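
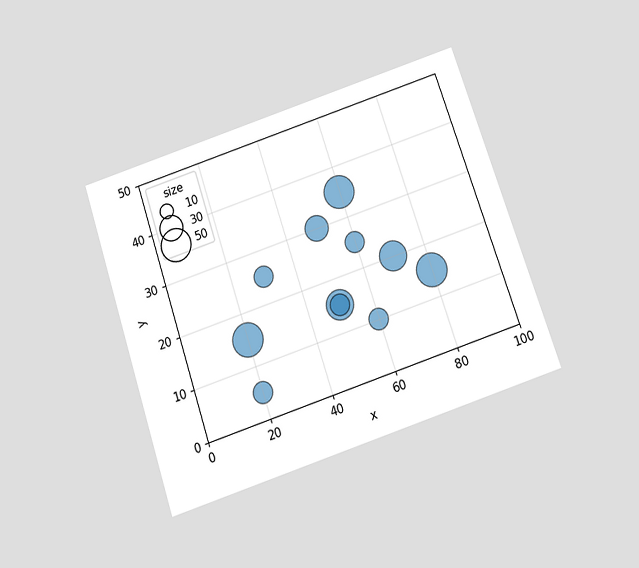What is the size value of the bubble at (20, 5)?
20

The chart is tilted about 19° counter-clockwise and viewed slightly from below. Matching the bubble at (20, 5) against the size legend gives 20.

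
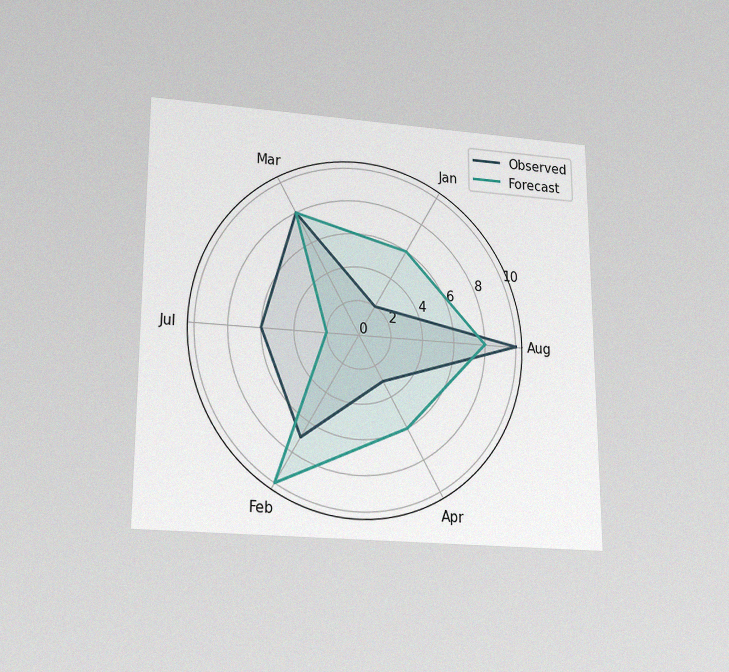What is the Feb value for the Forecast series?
The chart is viewed slightly from below, with some photo noise. On the Feb axis, Forecast reaches 10.

10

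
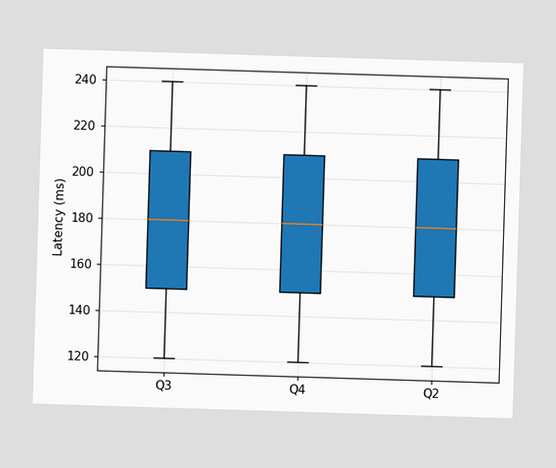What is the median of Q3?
180ms

The median line in the Q3 box sits at 180ms.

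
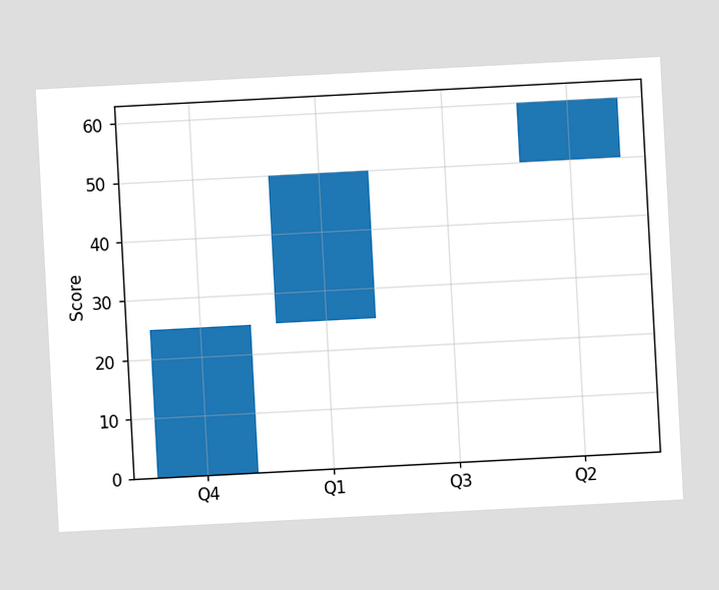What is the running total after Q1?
50

The chart is tilted about 3° counter-clockwise. After Q1 the running total reaches 50.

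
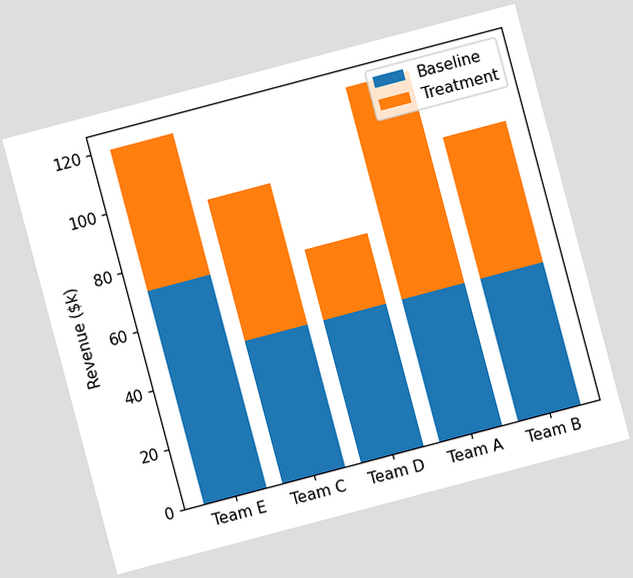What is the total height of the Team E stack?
The chart is tilted about 15° counter-clockwise. The Team E stack's top reaches $120k on the y-axis.

$120k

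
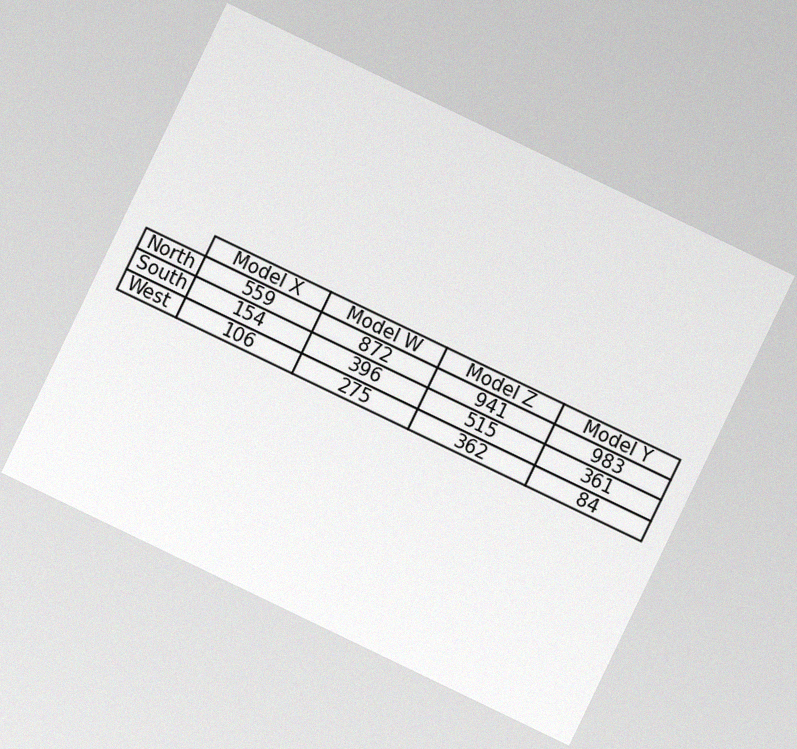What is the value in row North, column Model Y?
The chart is tilted about 26° clockwise, with some photo noise. The (North, Model Y) cell reads 983.

983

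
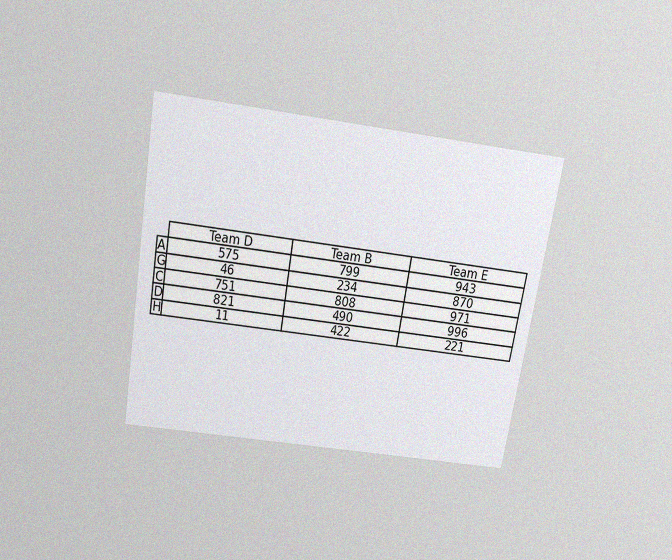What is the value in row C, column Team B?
The chart is tilted about 9° clockwise and viewed slightly from above, with some photo noise. The (C, Team B) cell reads 808.

808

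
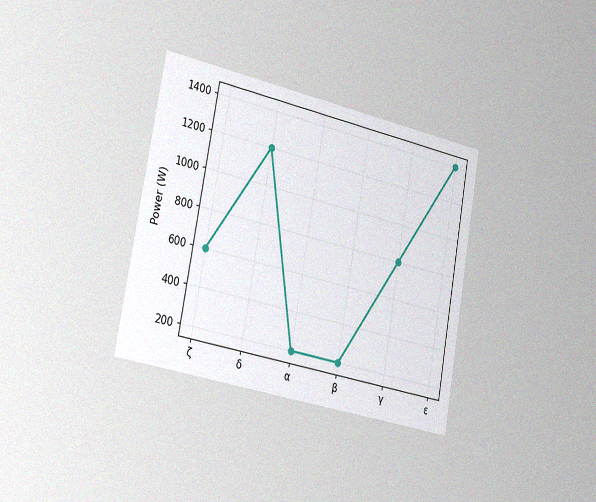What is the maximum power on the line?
1400W

The chart is tilted about 10° clockwise and viewed slightly from the left, with some photo noise. The highest point is at ε, and reading across to the y-axis gives 1400W.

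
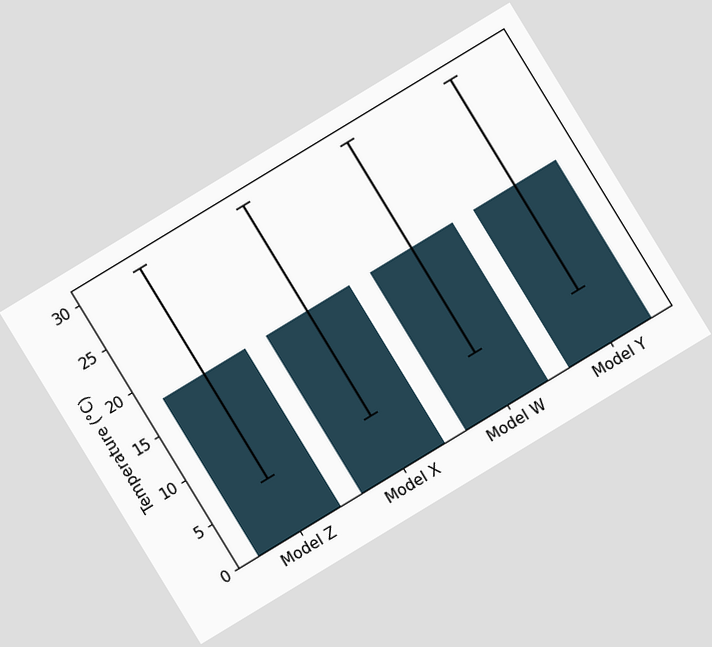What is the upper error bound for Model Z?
30°C

The chart is tilted about 31° counter-clockwise. The Model Z bar's upper whisker reaches 30°C.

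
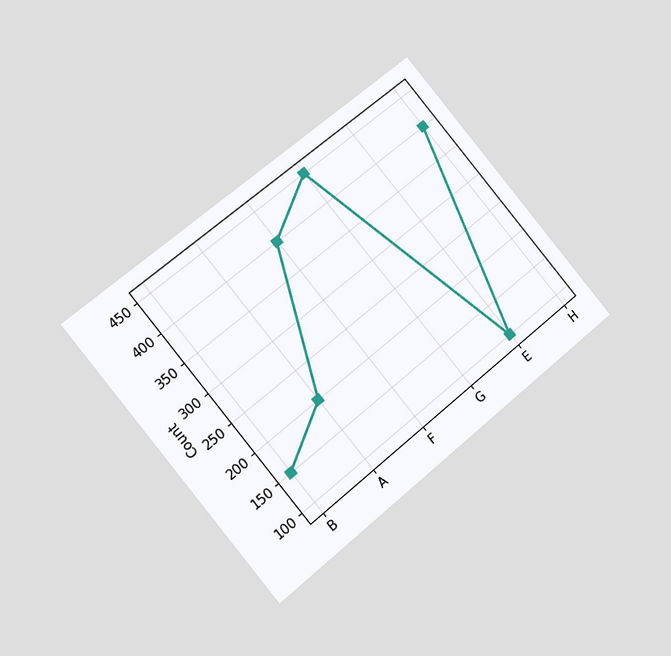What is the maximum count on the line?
450

The chart is tilted about 39° counter-clockwise and viewed at a slight angle. The highest point is at G, and reading across to the y-axis gives 450.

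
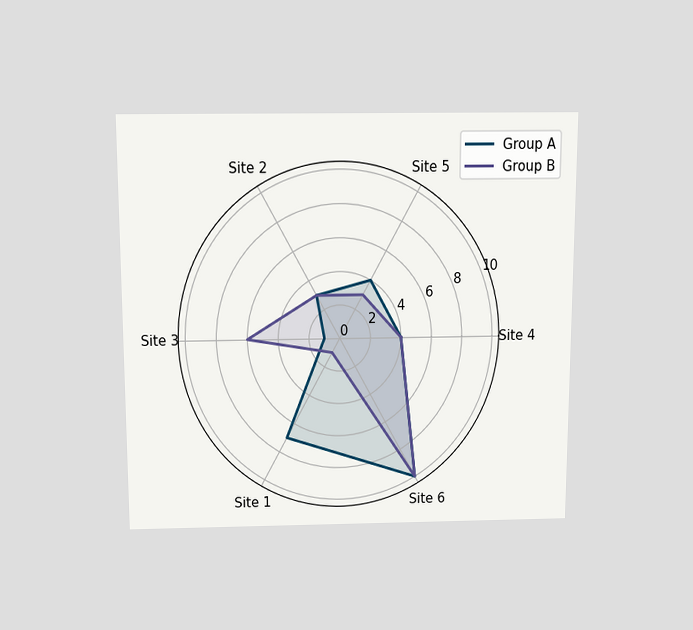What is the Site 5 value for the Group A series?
The chart is viewed slightly from above. On the Site 5 axis, Group A reaches 4.

4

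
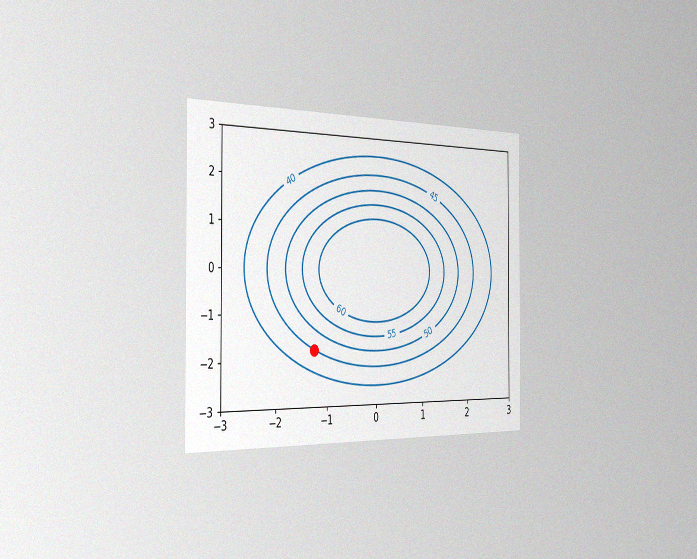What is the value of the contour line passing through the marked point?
The chart is viewed slightly from the left, with some photo noise. The marked point sits on the contour labelled 45.

45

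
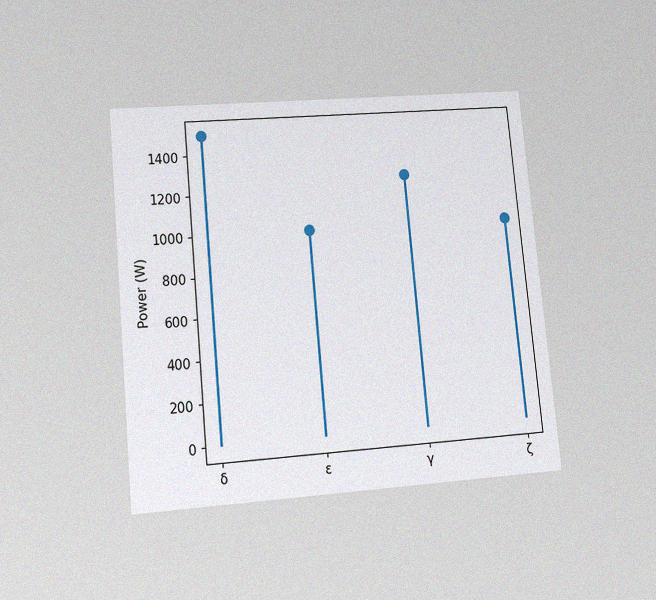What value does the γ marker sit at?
1250W

The chart is tilted about 5° counter-clockwise and viewed at a slight angle, with some photo noise. The γ marker sits at 1250W.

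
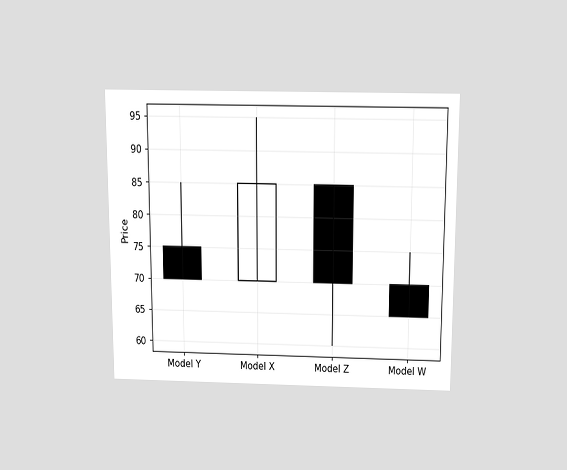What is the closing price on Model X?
The chart is viewed slightly from above. The Model X candle closes at 85.

85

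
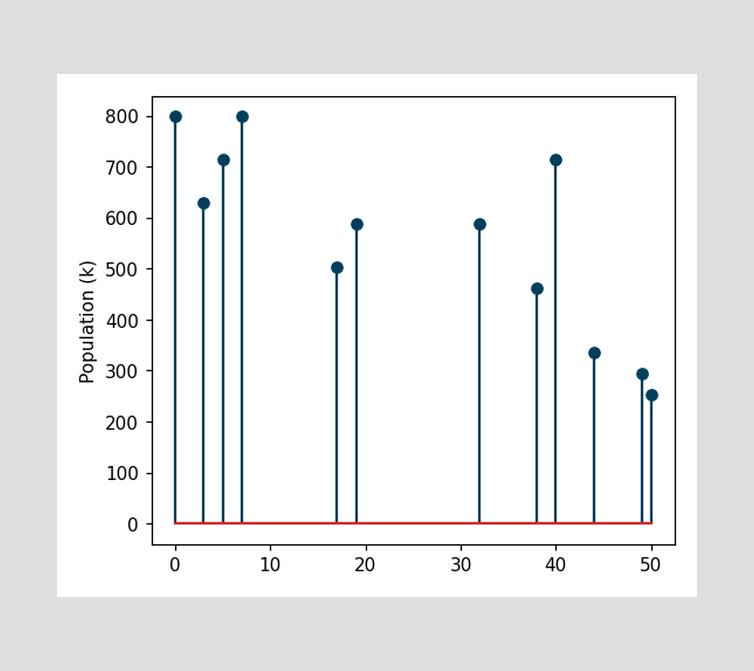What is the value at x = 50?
252k

The stem at x=50 reaches 252k.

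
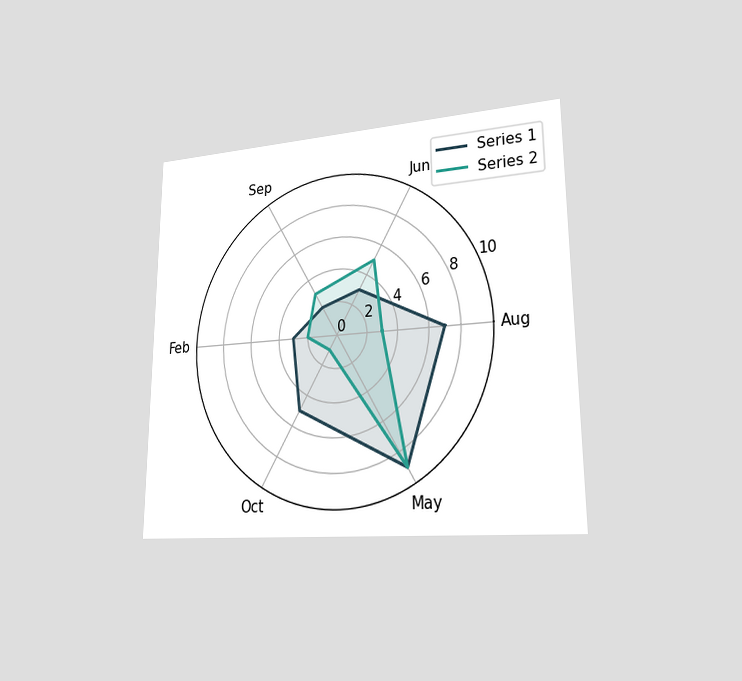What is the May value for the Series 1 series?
9

The chart is viewed slightly from the right. On the May axis, Series 1 reaches 9.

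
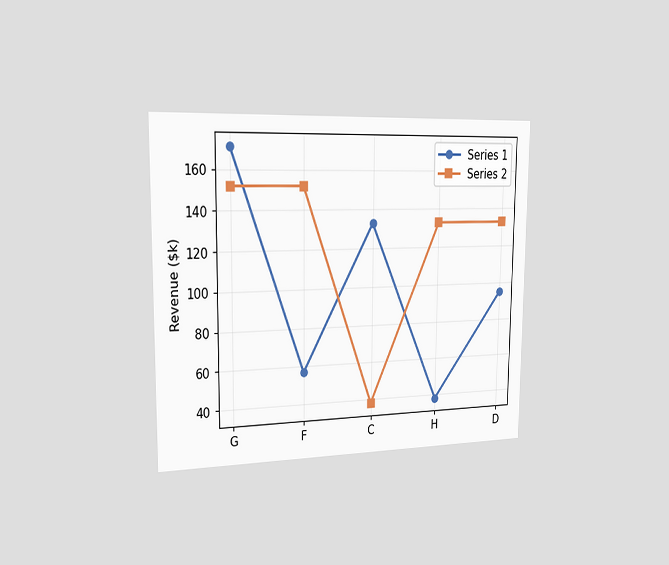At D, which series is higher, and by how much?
The chart is viewed slightly from the left. At D, Series 2 sits above the other line by $38k.

Series 2, by $38k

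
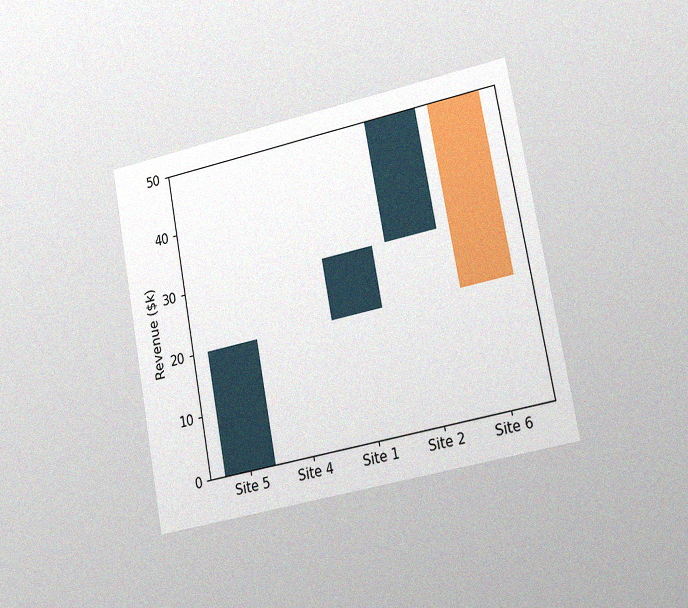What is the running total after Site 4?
$20k

The chart is tilted about 11° counter-clockwise and viewed slightly from the right, with some photo noise. After Site 4 the running total reaches $20k.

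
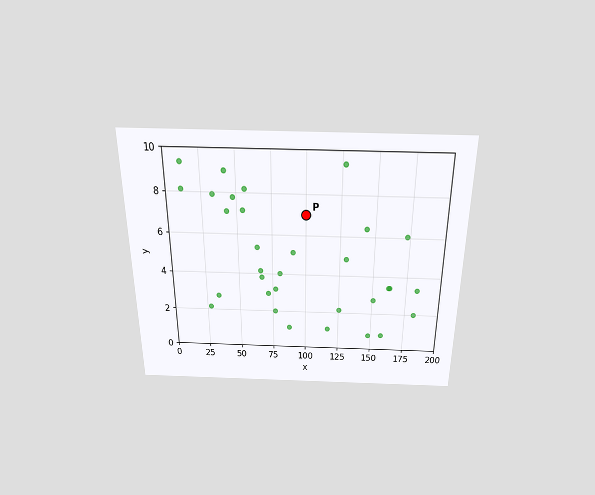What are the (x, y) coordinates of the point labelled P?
The chart is viewed slightly from above. Following the gridlines from P to each axis, P sits at (100, 7).

(100, 7)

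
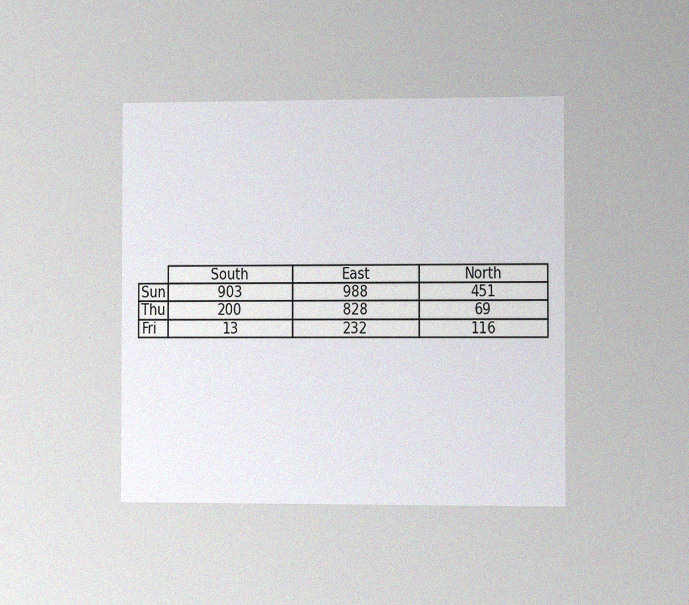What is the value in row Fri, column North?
The chart is viewed slightly from the right, with some photo noise. The (Fri, North) cell reads 116.

116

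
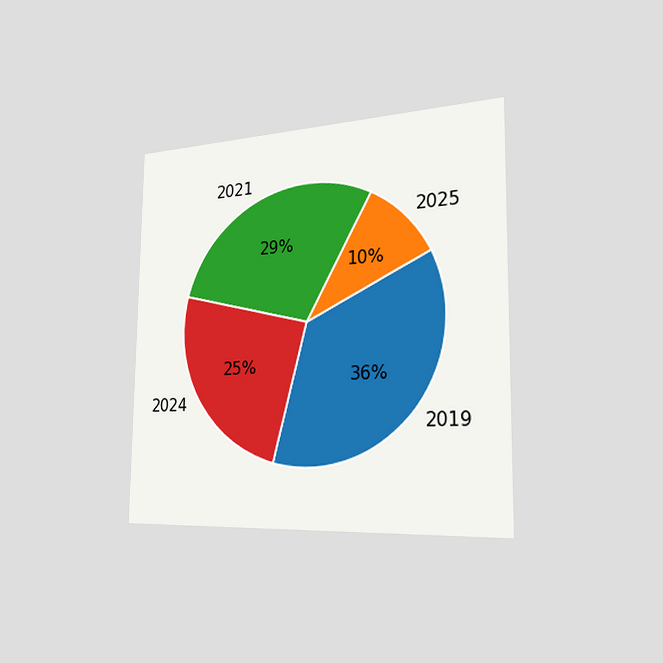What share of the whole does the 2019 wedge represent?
The chart is viewed slightly from the right. The 2019 slice takes up 36% of the pie.

36%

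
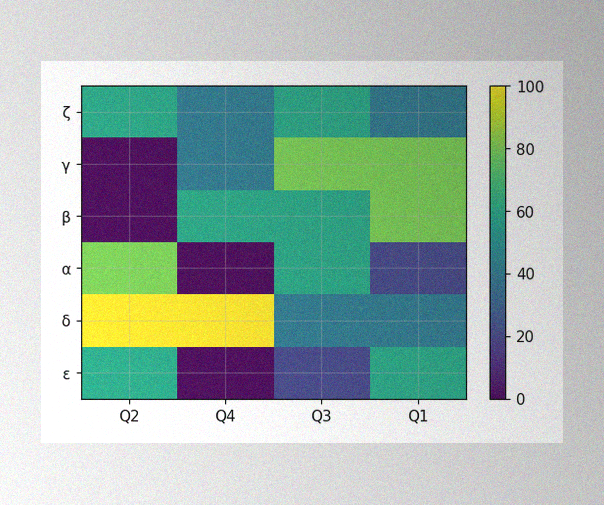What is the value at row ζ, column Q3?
The image has some photo noise and uneven lighting. Matching cell (ζ, Q3) against the colorbar gives 60.

60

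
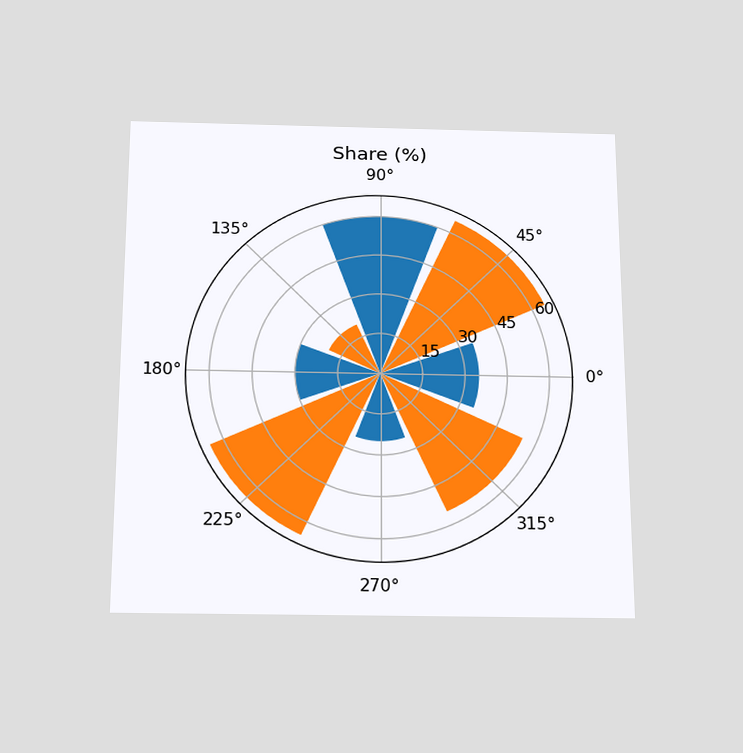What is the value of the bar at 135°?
The chart is viewed slightly from below. The bar at 135° reaches 20% on the radial axis.

20%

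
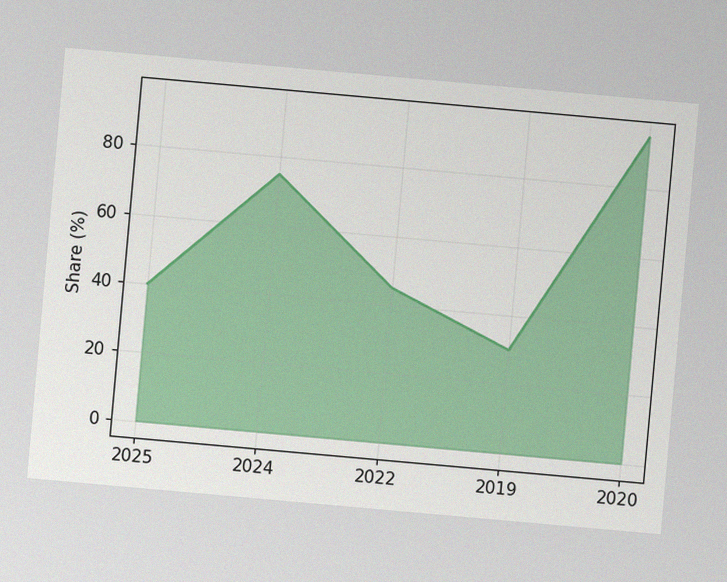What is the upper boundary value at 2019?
30%

The chart is tilted about 5° clockwise, with some photo noise. At 2019 the upper boundary is at 30%.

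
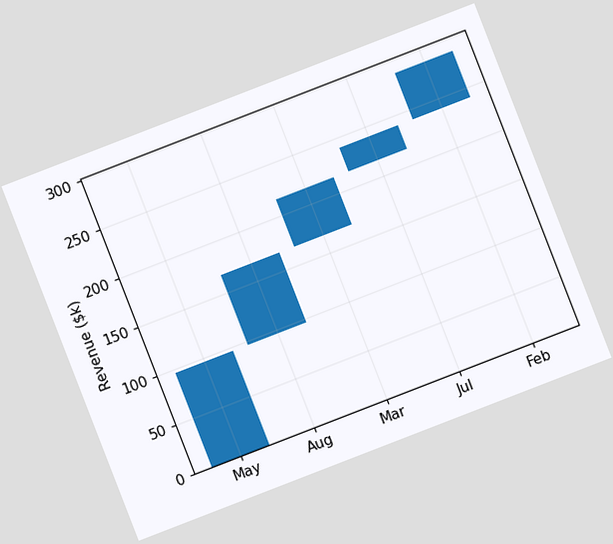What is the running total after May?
The chart is tilted about 21° counter-clockwise. After May the running total reaches $96k.

$96k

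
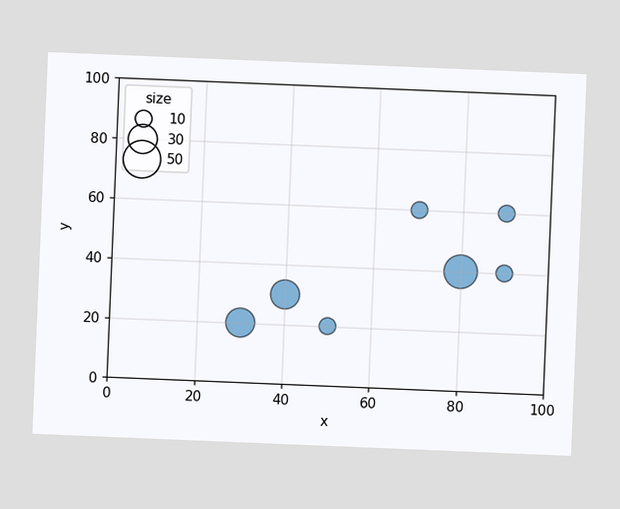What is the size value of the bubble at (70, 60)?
The chart is tilted about 2° clockwise. Matching the bubble at (70, 60) against the size legend gives 10.

10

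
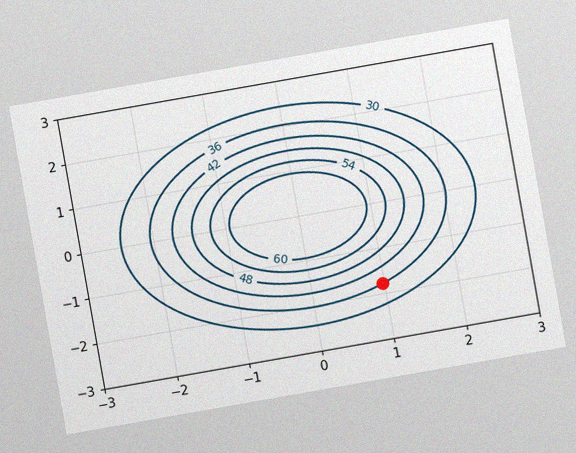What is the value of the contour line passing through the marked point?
The chart is tilted about 10° counter-clockwise, with some photo noise. The marked point sits on the contour labelled 36.

36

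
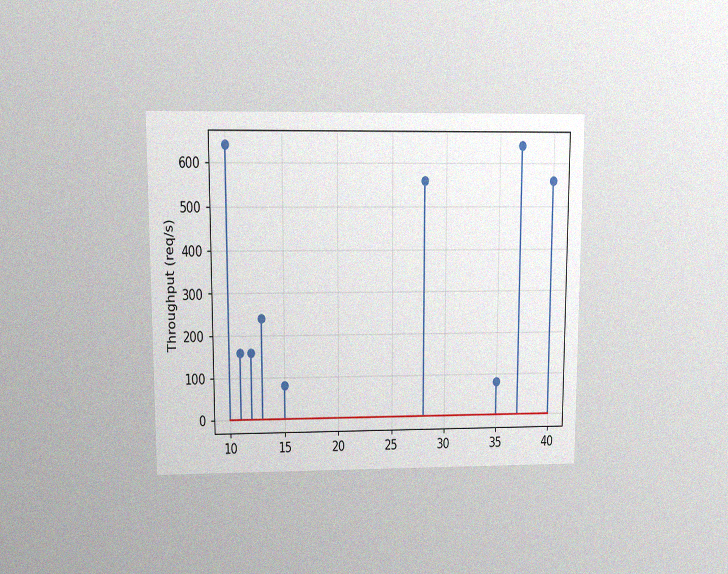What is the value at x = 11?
160req/s

The chart is viewed at a slight angle, with some photo noise. The stem at x=11 reaches 160req/s.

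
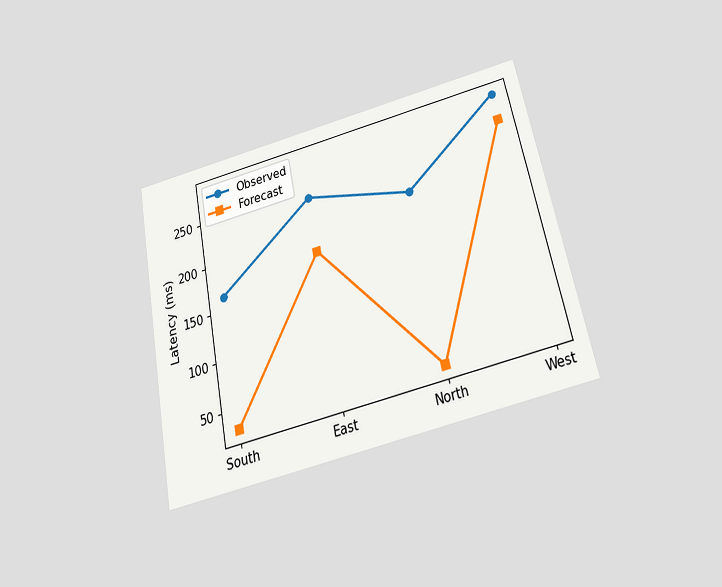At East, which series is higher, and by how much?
Observed, by 60ms

The chart is tilted about 11° counter-clockwise and viewed slightly from below. At East, Observed sits above the other line by 60ms.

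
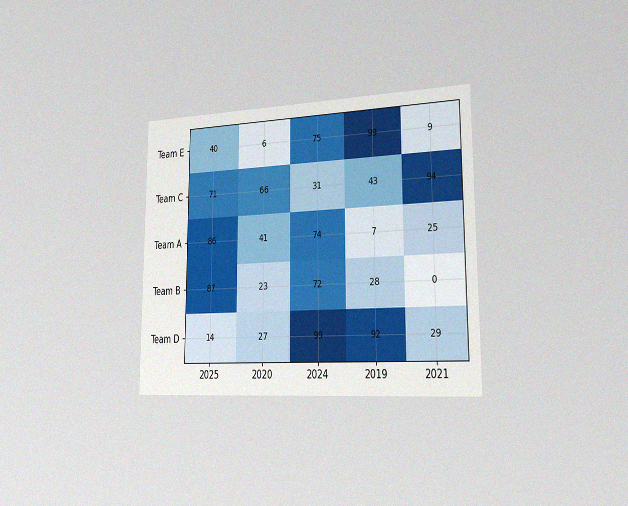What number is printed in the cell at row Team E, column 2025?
The chart is viewed slightly from the right, with some photo noise. The (Team E, 2025) cell reads 40.

40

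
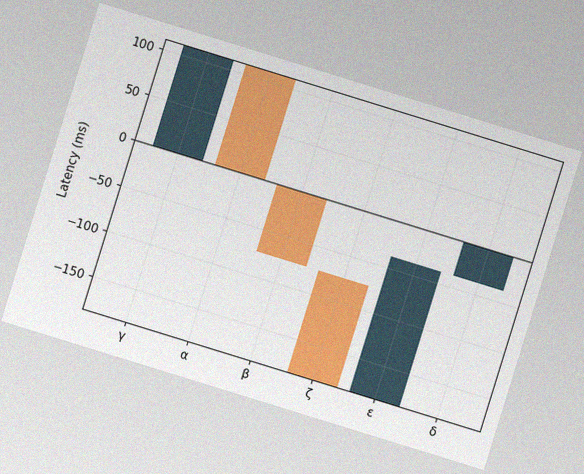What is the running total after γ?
111ms

The chart is tilted about 17° clockwise, with some photo noise. After γ the running total reaches 111ms.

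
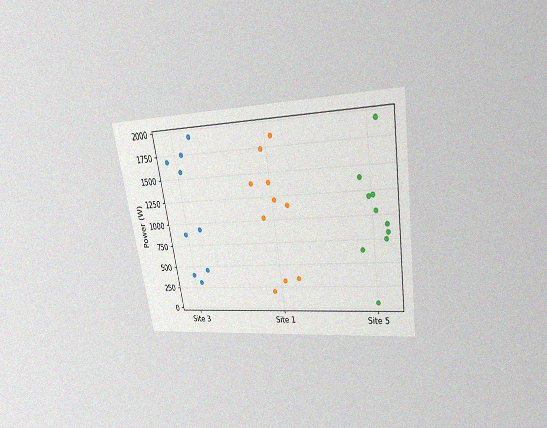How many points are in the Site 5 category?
10

The chart is tilted about 9° counter-clockwise and viewed slightly from above, with some photo noise. Counting the markers in the Site 5 column gives 10.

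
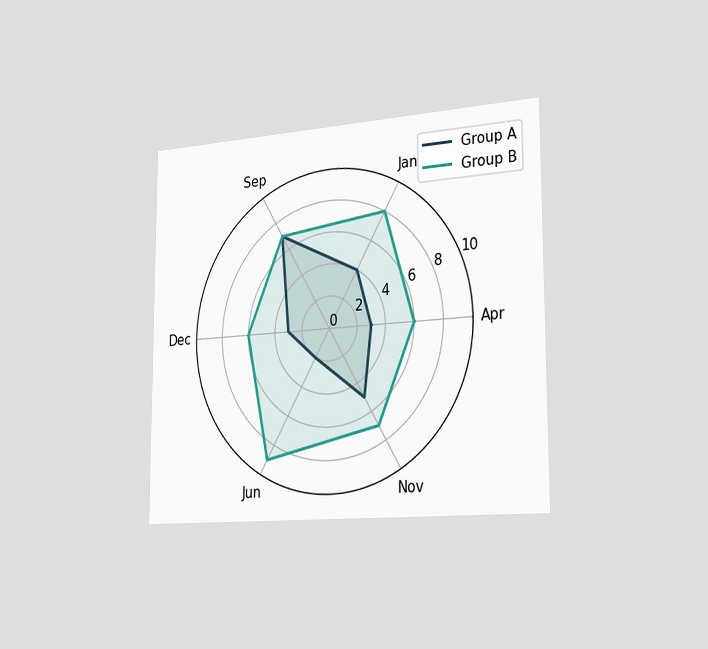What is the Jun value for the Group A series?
2

The chart is viewed slightly from the right. On the Jun axis, Group A reaches 2.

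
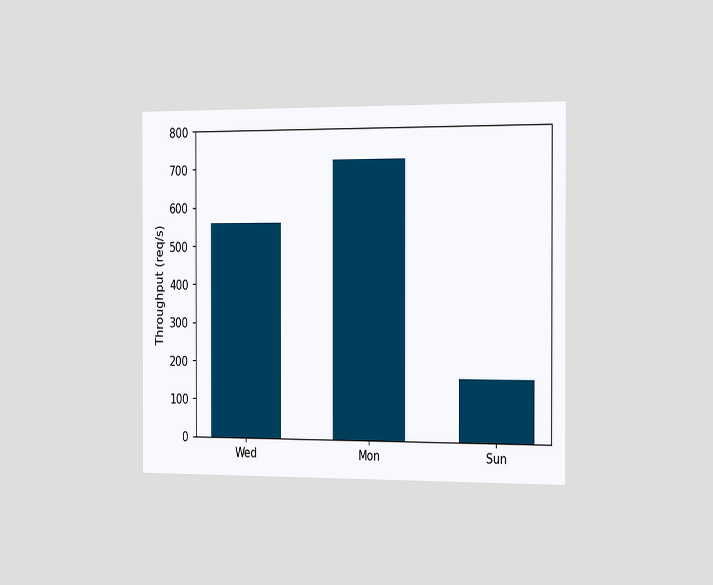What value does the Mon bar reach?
720req/s

The chart is viewed slightly from the right. Reading along the chart's y-axis, the Mon bar reaches 720req/s.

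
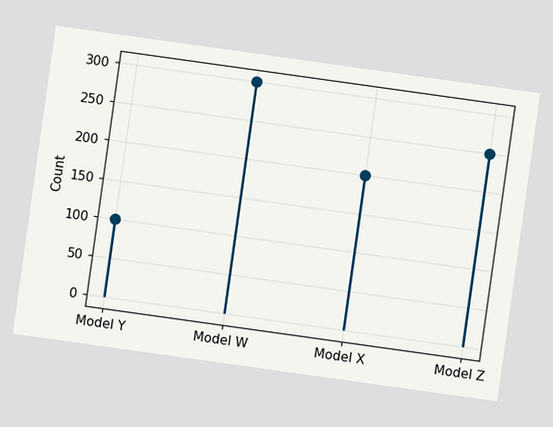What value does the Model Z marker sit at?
250

The chart is tilted about 8° clockwise. The Model Z marker sits at 250.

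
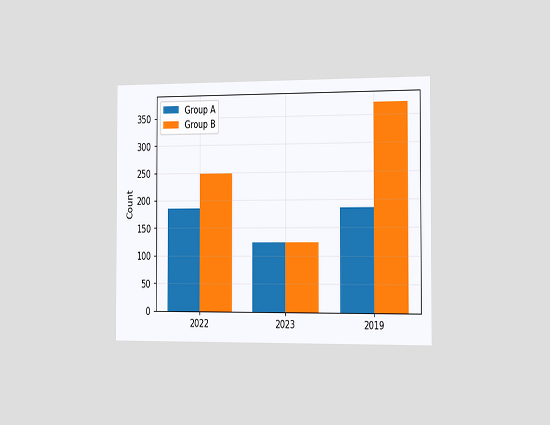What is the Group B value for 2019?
372

The chart is viewed slightly from the right. The Group B bar at 2019 reaches 372 on the y-axis.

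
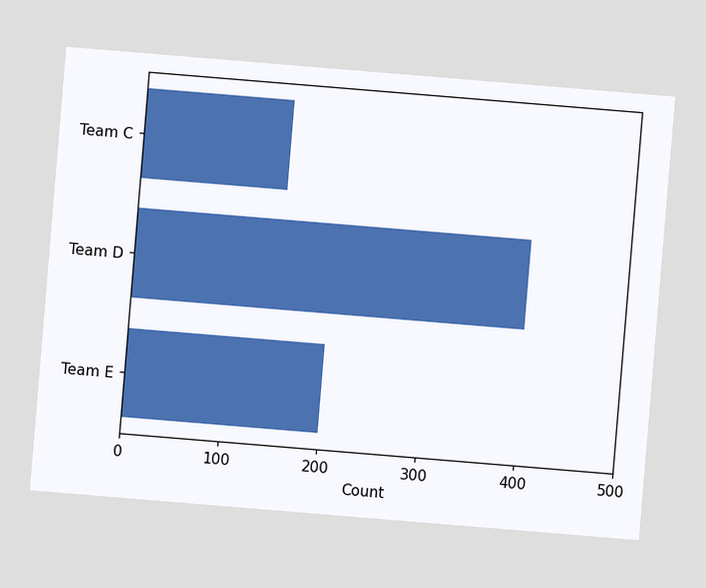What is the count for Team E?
200

The chart is tilted about 5° clockwise. Reading along the chart's x-axis, the Team E bar reaches 200.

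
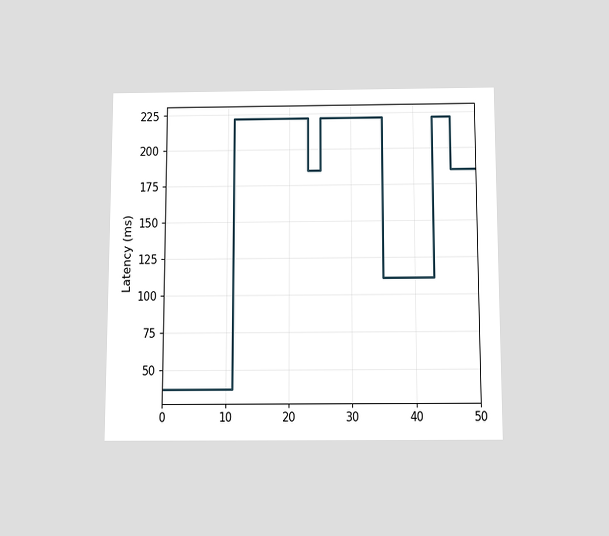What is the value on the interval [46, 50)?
The chart is viewed slightly from below. On [46, 50) the step sits at 185ms.

185ms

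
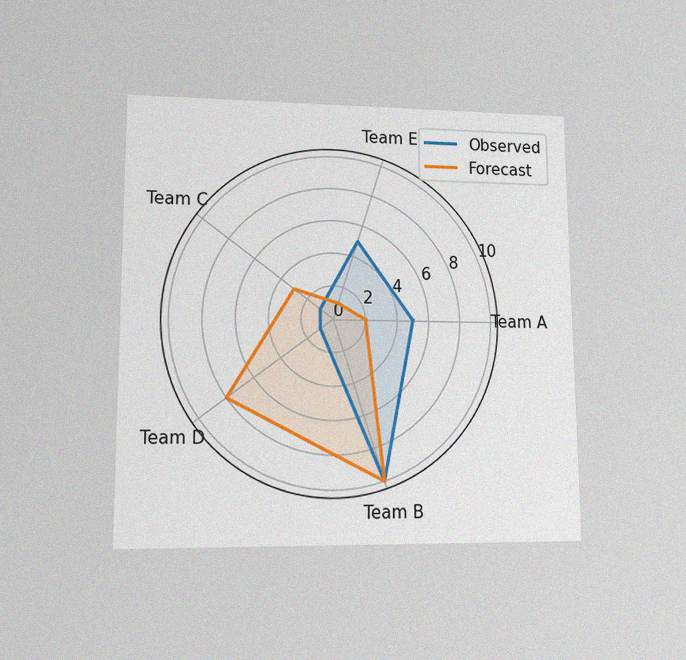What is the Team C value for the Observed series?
1

The chart is viewed at a slight angle, with some photo noise. On the Team C axis, Observed reaches 1.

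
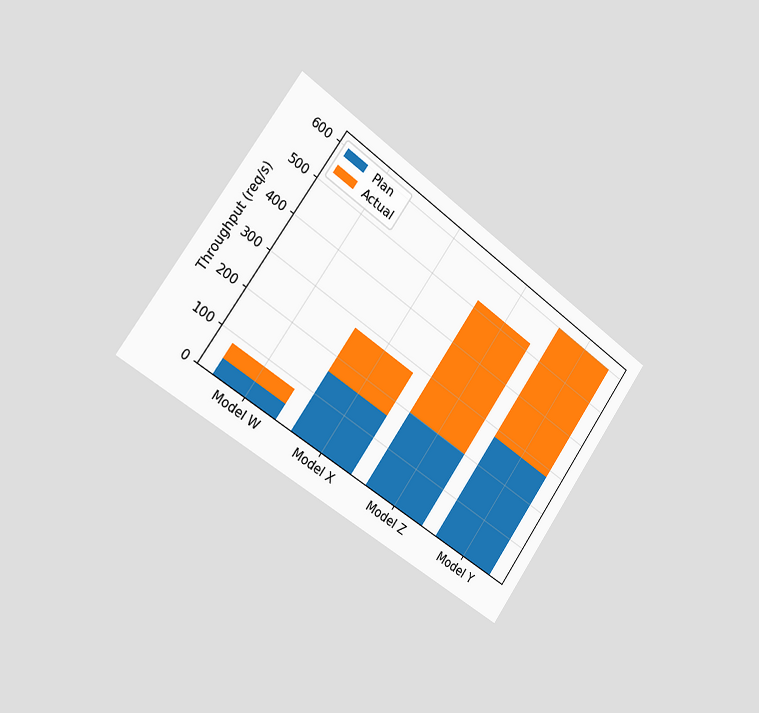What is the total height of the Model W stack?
80req/s

The chart is tilted about 35° clockwise and viewed slightly from the left. The Model W stack's top reaches 80req/s on the y-axis.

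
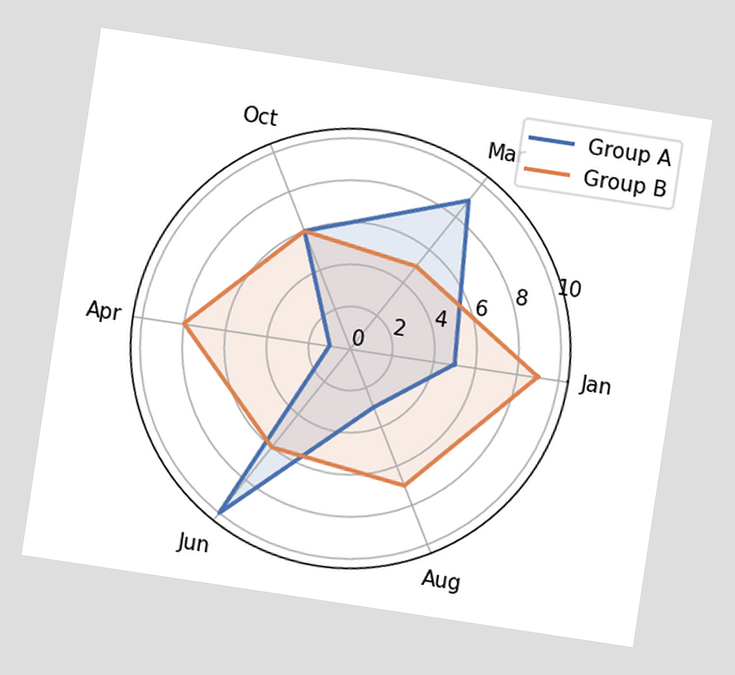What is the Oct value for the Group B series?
6

The chart is tilted about 9° clockwise. On the Oct axis, Group B reaches 6.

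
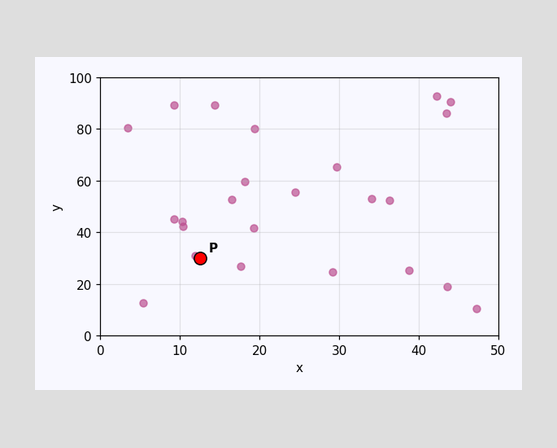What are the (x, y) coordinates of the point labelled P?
(12.5, 30)

Following the gridlines from P to each axis, P sits at (12.5, 30).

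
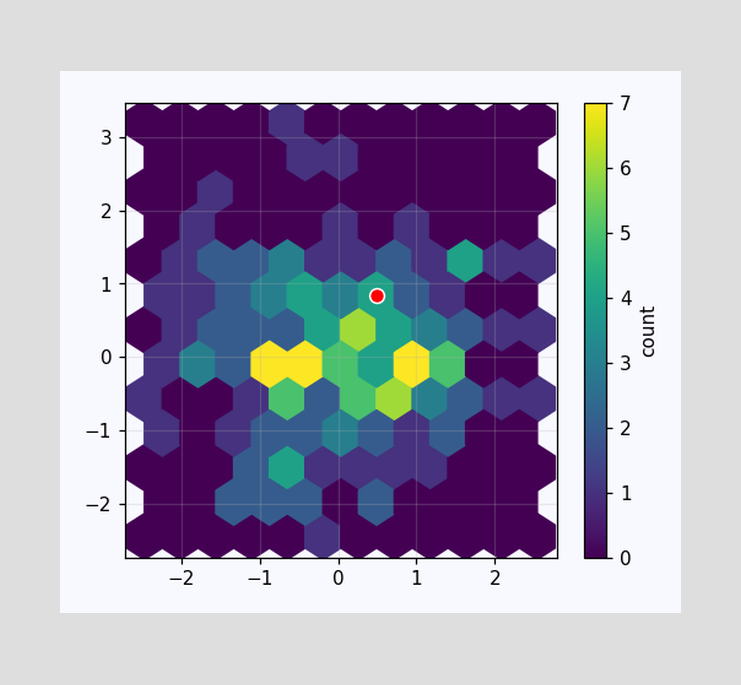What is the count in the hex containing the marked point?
The marked hex reads 4 on the colorbar.

4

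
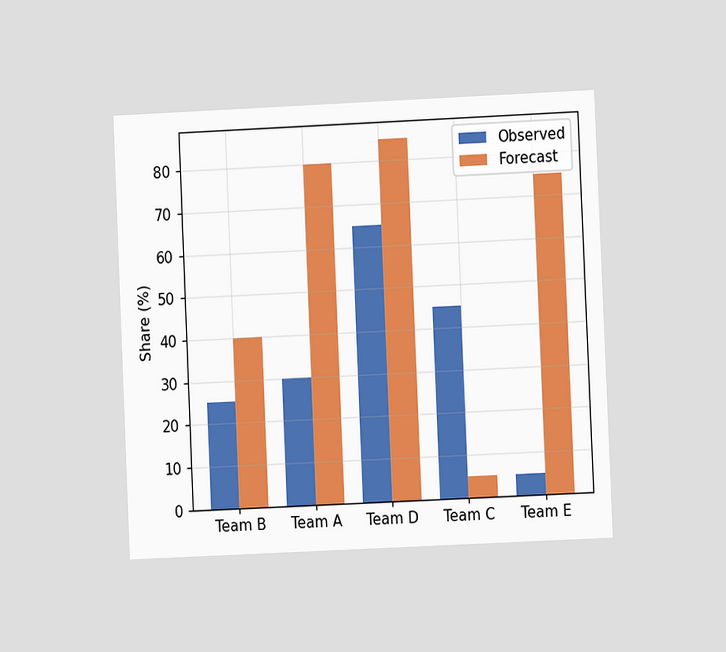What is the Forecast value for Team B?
40%

The chart is tilted about 3° counter-clockwise and viewed at a slight angle. The Forecast bar at Team B reaches 40% on the y-axis.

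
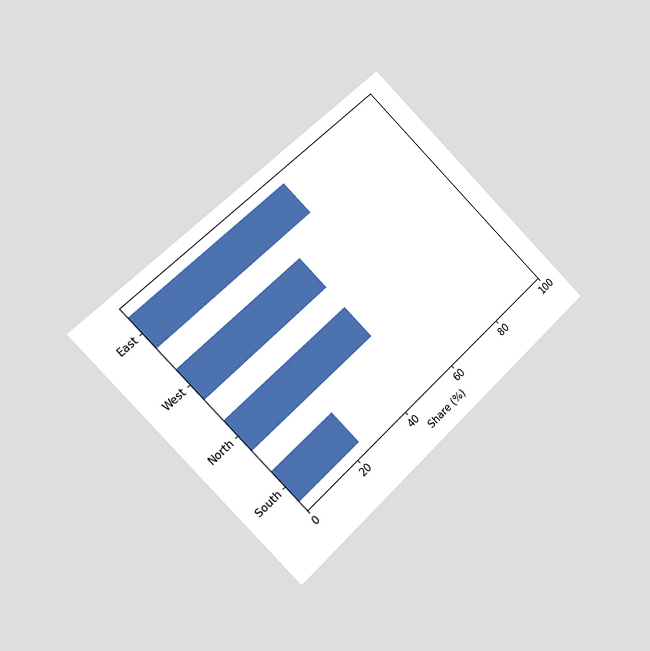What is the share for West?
48%

The chart is tilted about 44° counter-clockwise and viewed slightly from the left. Reading along the chart's x-axis, the West bar reaches 48%.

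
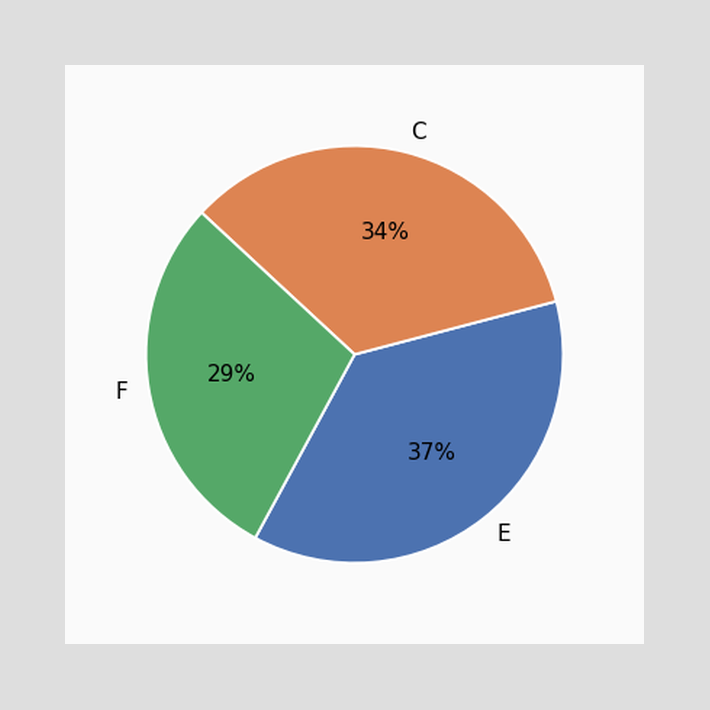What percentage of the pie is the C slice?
34%

The C slice takes up 34% of the pie.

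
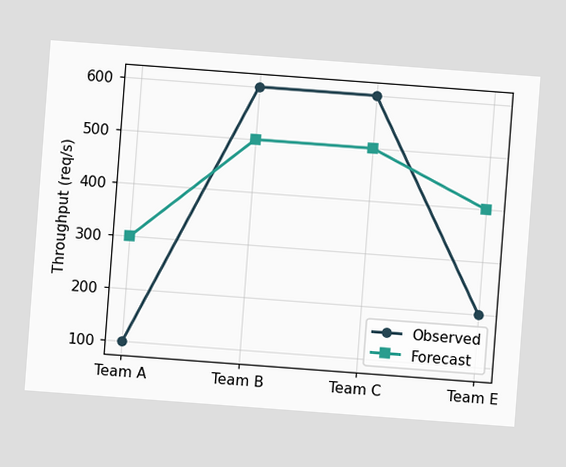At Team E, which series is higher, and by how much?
Forecast, by 200req/s

The chart is tilted about 4° clockwise. At Team E, Forecast sits above the other line by 200req/s.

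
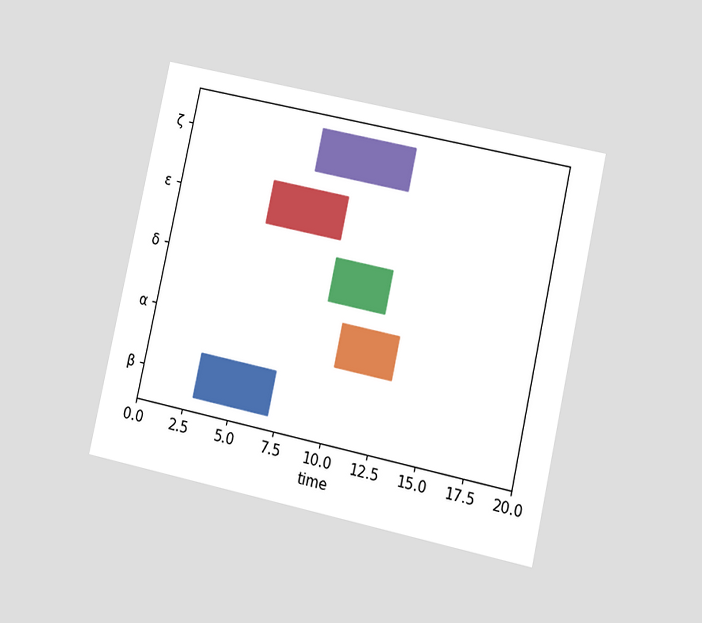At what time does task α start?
10

The chart is tilted about 12° clockwise and viewed at a slight angle. The α bar begins at t=10.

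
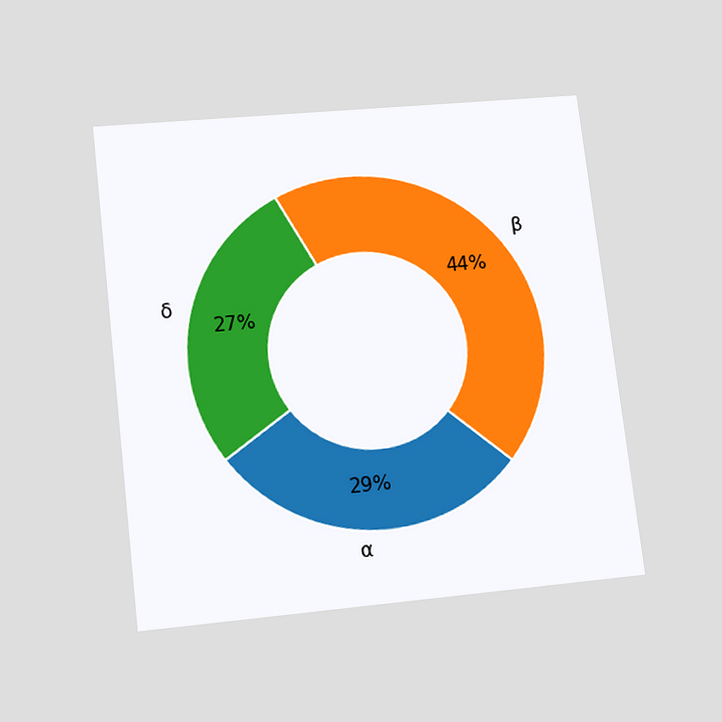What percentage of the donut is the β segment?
44%

The chart is tilted about 7° counter-clockwise and viewed slightly from below. The β segment takes up 44% of the ring.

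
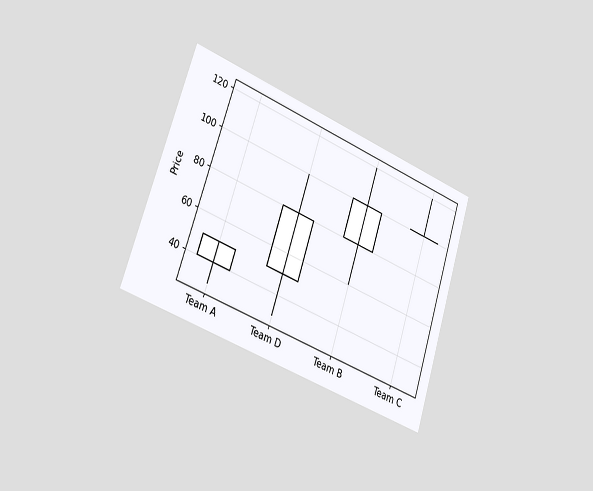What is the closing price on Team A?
50

The chart is tilted about 18° clockwise and viewed slightly from the left. The Team A candle closes at 50.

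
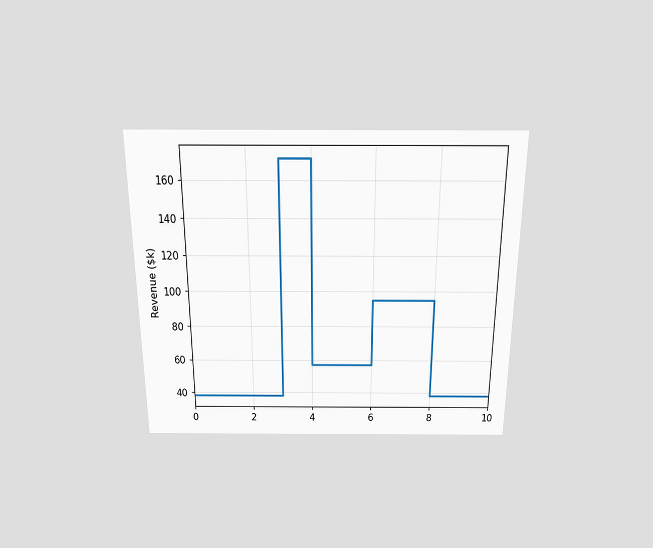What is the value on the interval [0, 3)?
$38k

The chart is viewed slightly from above. On [0, 3) the step sits at $38k.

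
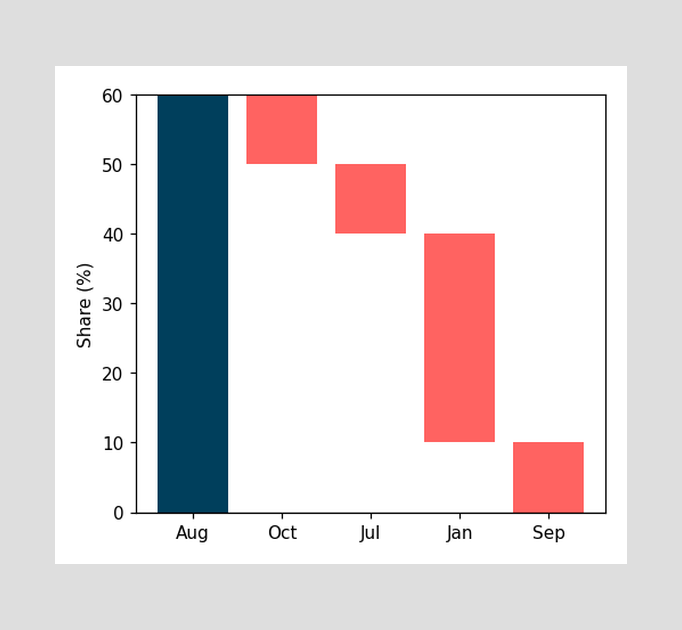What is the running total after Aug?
60%

After Aug the running total reaches 60%.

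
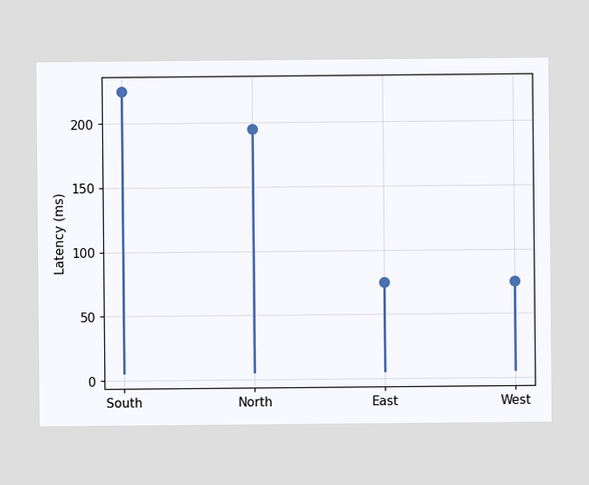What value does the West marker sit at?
The West marker sits at 75ms.

75ms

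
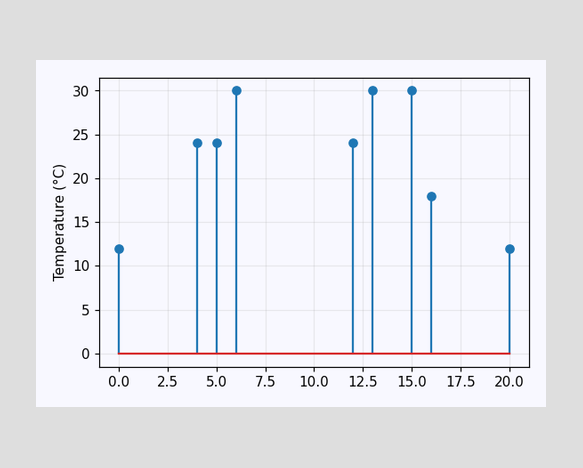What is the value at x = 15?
30°C

The stem at x=15 reaches 30°C.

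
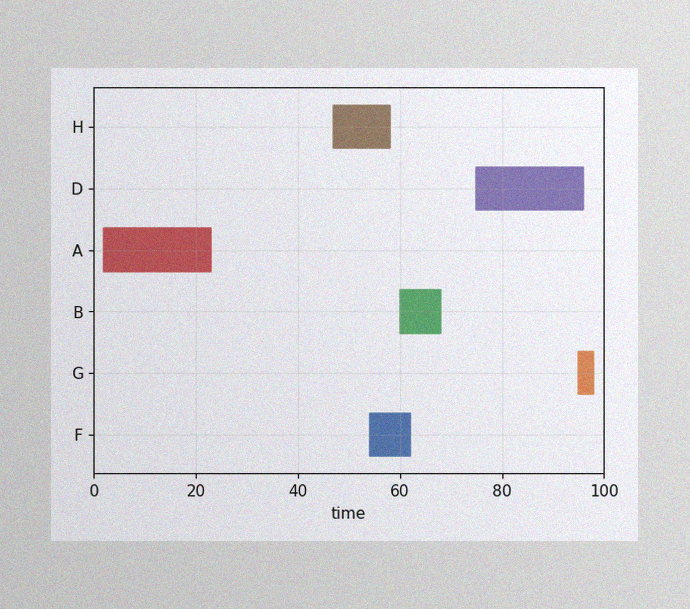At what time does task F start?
54

The image has some photo noise and uneven lighting. The F bar begins at t=54.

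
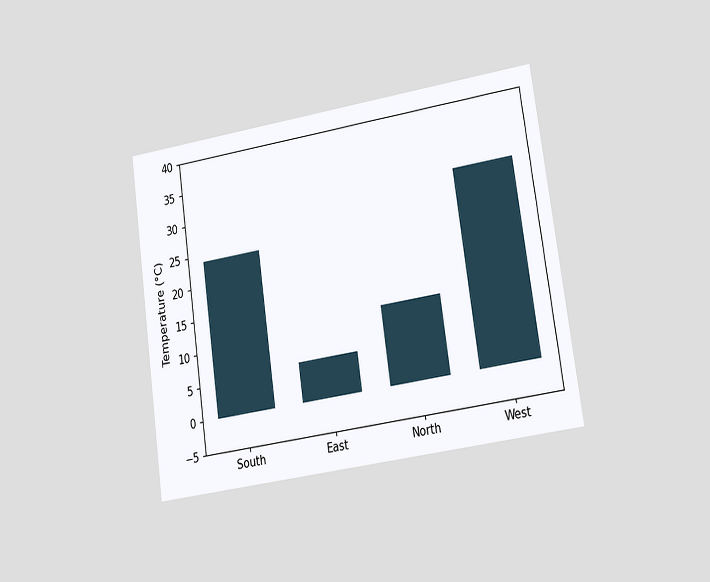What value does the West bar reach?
The chart is tilted about 8° counter-clockwise and viewed at a slight angle. Reading along the chart's y-axis, the West bar reaches 30°C.

30°C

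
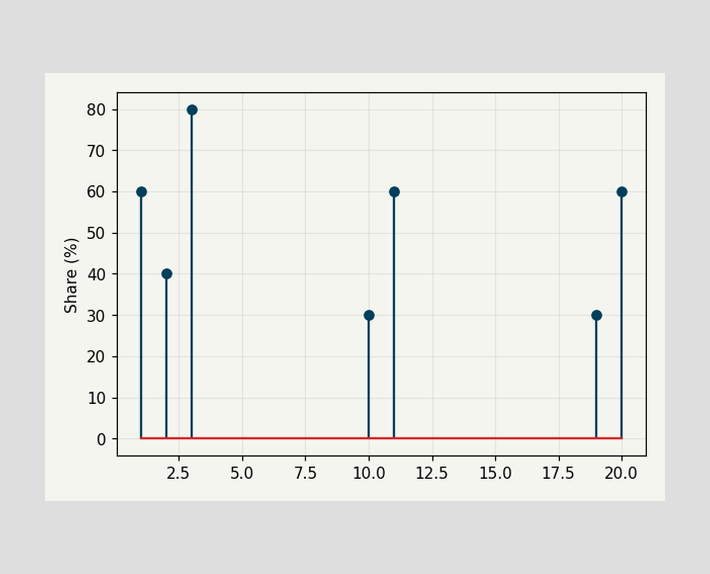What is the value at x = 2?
The stem at x=2 reaches 40%.

40%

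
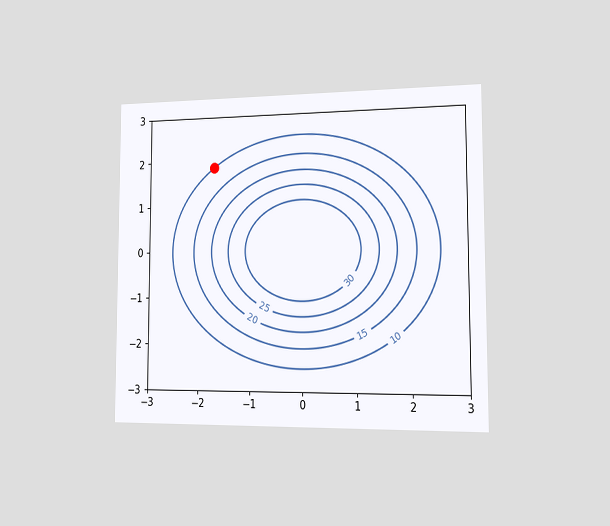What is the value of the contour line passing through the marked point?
The chart is viewed slightly from the right. The marked point sits on the contour labelled 10.

10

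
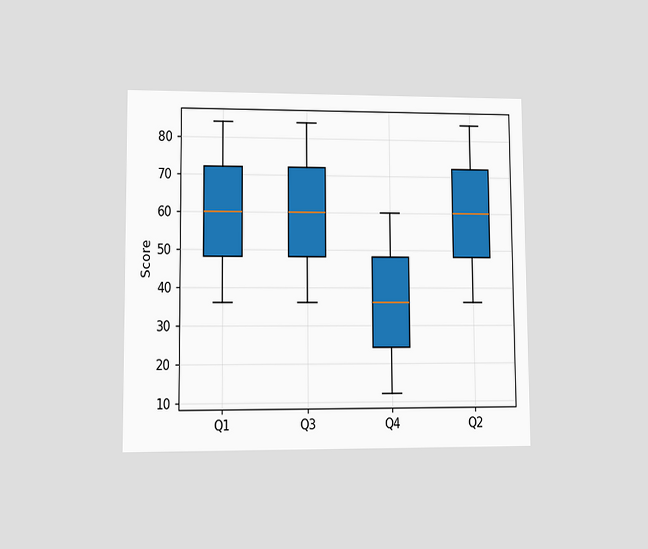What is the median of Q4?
The chart is viewed at a slight angle. The median line in the Q4 box sits at 36.

36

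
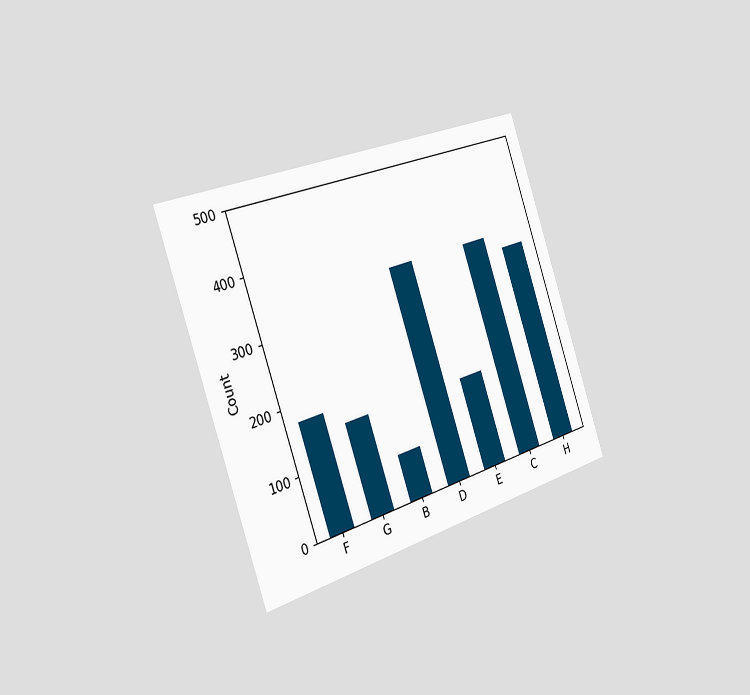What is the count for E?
150

The chart is tilted about 19° counter-clockwise and viewed slightly from the left. Reading along the chart's y-axis, the E bar reaches 150.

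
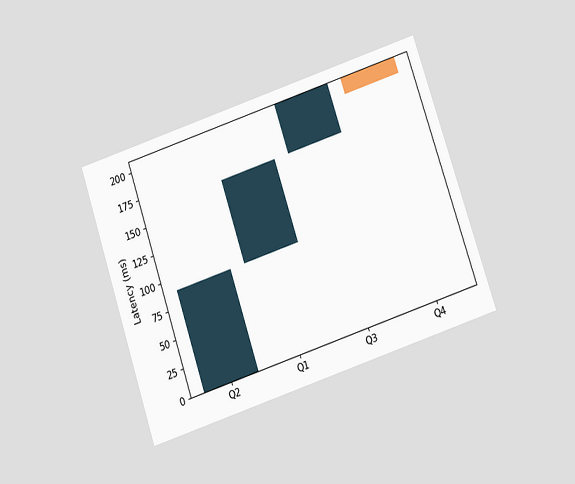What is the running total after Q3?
The chart is tilted about 18° counter-clockwise and viewed slightly from below. After Q3 the running total reaches 210ms.

210ms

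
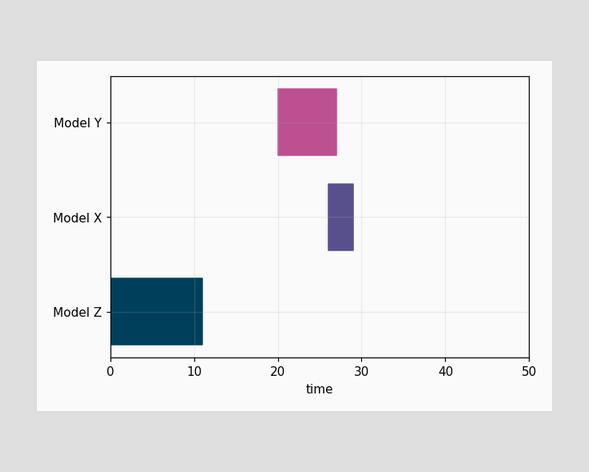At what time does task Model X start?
The Model X bar begins at t=26.

26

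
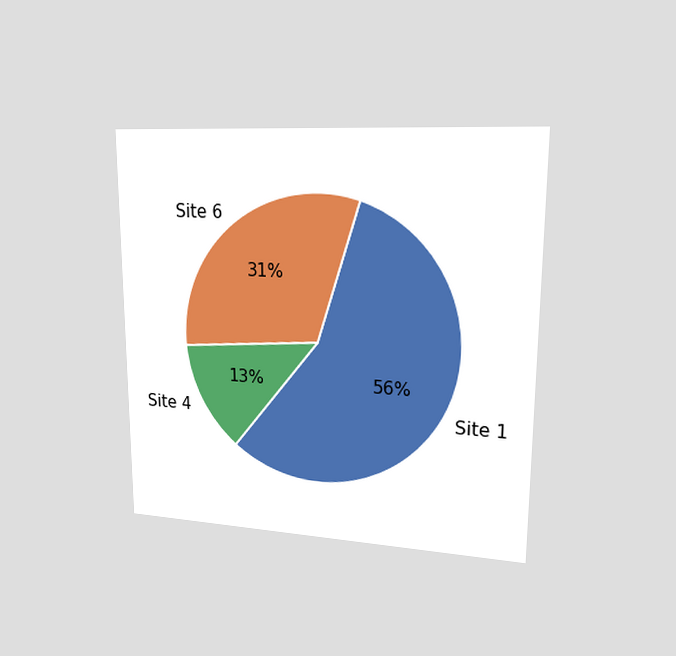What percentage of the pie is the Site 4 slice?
13%

The chart is viewed at a slight angle. The Site 4 slice takes up 13% of the pie.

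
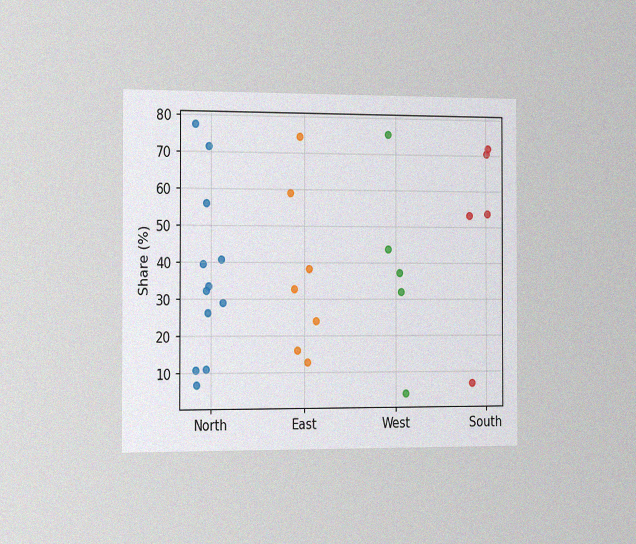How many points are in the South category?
The chart is viewed slightly from the left, with some photo noise. Counting the markers in the South column gives 5.

5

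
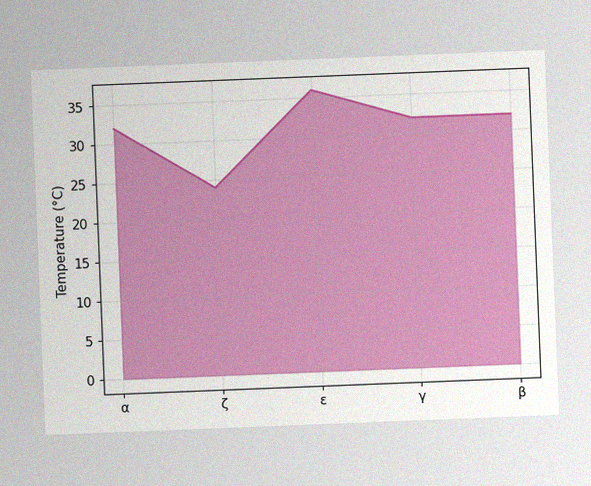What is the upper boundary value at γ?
32°C

The chart is tilted about 2° counter-clockwise, with some photo noise. At γ the upper boundary is at 32°C.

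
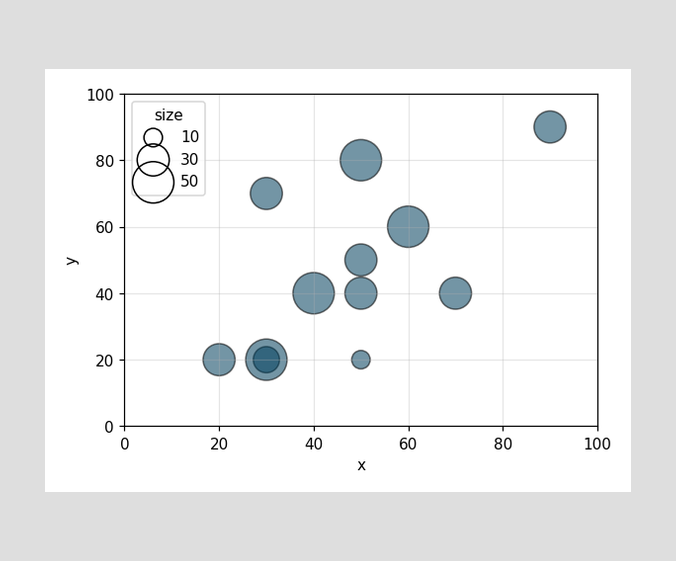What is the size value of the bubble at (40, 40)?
Matching the bubble at (40, 40) against the size legend gives 50.

50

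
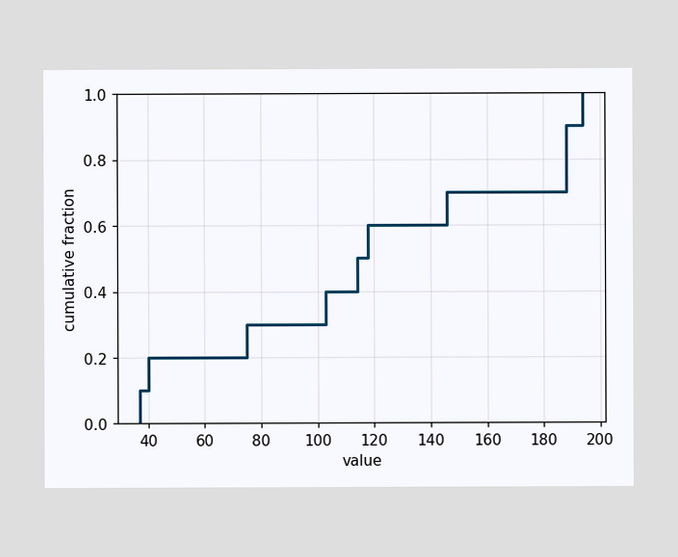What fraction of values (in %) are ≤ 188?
90%

At x=188 the ECDF step is at 90%.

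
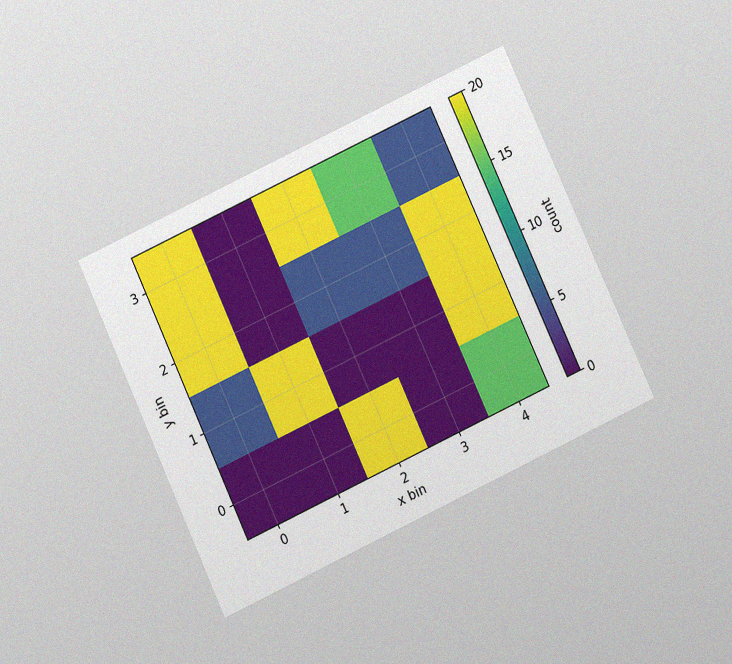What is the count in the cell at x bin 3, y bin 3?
15

The chart is tilted about 25° counter-clockwise and viewed slightly from below, with some photo noise. Matching the cell (3, 3) against the colorbar gives 15.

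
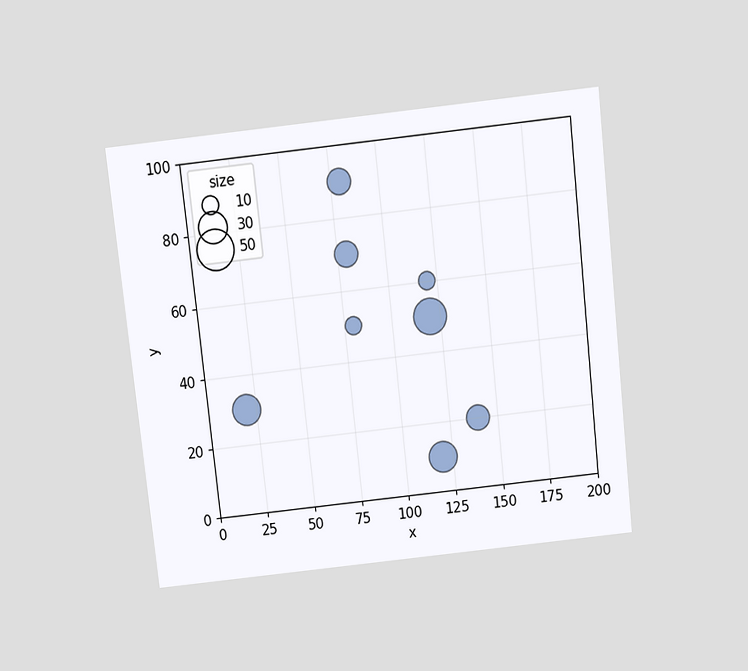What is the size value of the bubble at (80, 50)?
10

The chart is tilted about 6° counter-clockwise and viewed slightly from above. Matching the bubble at (80, 50) against the size legend gives 10.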